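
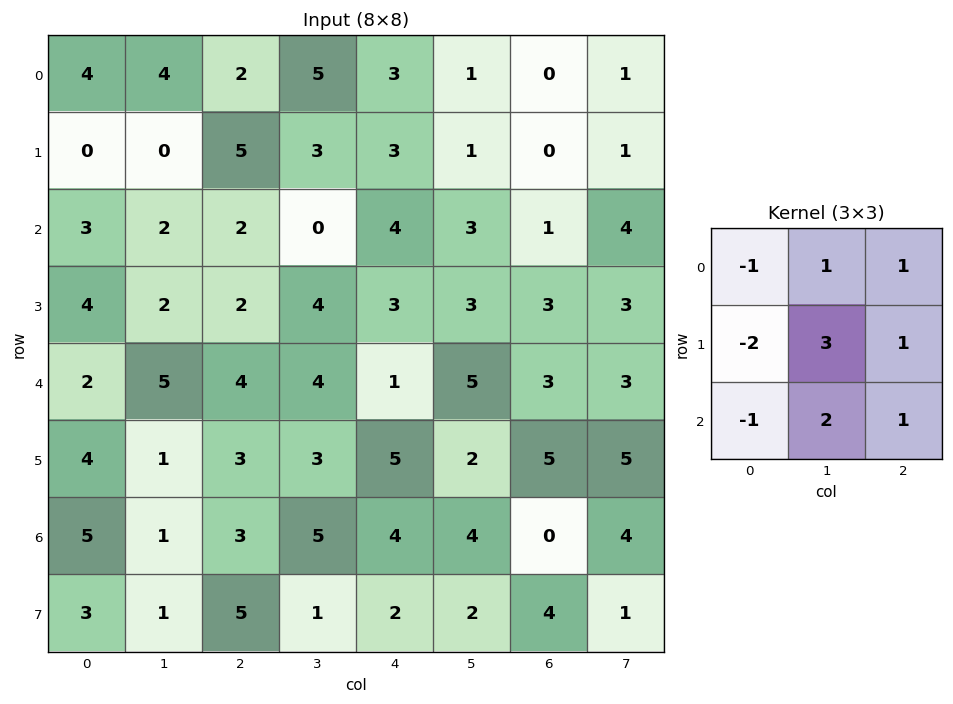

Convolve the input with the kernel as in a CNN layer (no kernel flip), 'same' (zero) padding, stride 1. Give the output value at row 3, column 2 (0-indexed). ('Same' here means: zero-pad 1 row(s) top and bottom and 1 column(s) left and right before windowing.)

The receptive field on the zero-padded input at this output position is [2 2 0 / 2 2 4 / 5 4 4]. Elementwise product with the kernel and sum: 2·-1 + 2·1 + 0·1 + 2·-2 + 2·3 + 4·1 + 5·-1 + 4·2 + 4·1.

13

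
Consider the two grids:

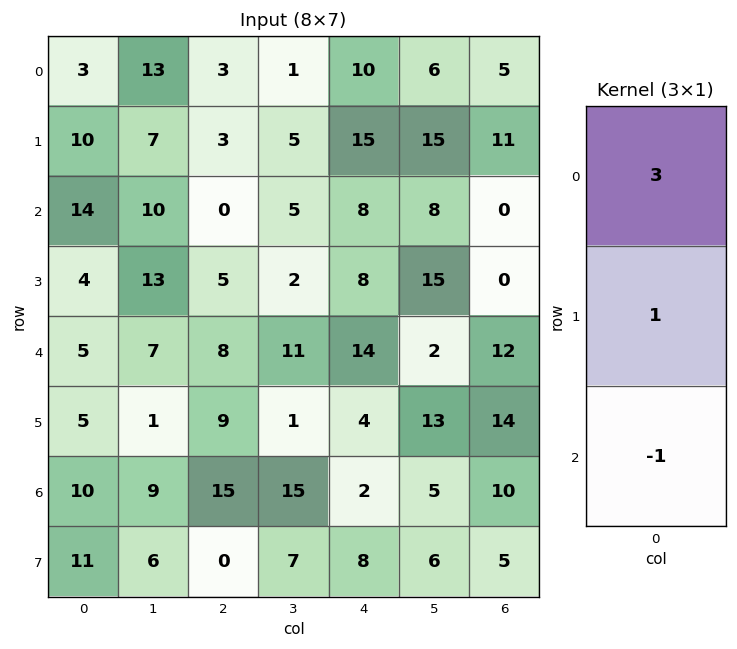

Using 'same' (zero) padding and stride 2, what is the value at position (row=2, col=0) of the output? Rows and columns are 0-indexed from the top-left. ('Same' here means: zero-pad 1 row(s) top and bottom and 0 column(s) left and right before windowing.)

The receptive field on the zero-padded input at this output position is [4 / 5 / 5]. Elementwise product with the kernel and sum: 4·3 + 5·1 + 5·-1.

12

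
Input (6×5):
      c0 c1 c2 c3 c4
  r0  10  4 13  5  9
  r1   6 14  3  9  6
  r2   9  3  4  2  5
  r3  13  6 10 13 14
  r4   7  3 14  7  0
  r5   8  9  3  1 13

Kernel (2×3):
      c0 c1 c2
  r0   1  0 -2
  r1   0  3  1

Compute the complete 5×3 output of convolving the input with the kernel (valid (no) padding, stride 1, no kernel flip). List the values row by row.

Output[0,0]: The receptive field on the input at this output position is [10 4 13 / 6 14 3]. Elementwise product with the kernel and sum: 10·1 + 13·-2 + 14·3 + 3·1.

29 12 28
13 10 2
29 42 47
16 29 3
9 -1 30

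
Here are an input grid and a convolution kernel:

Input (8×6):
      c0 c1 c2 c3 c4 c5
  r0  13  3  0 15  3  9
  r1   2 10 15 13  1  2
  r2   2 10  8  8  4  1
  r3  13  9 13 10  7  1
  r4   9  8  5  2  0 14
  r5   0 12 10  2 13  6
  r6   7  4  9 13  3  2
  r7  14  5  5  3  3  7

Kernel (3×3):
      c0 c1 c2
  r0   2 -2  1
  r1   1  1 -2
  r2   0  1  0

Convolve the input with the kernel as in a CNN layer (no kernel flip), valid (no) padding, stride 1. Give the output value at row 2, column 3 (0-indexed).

24

The receptive field on the input at this output position is [8 4 1 / 10 7 1 / 2 0 14]. Elementwise product with the kernel and sum: 8·2 + 4·-2 + 1·1 + 10·1 + 7·1 + 1·-2 + 0·1.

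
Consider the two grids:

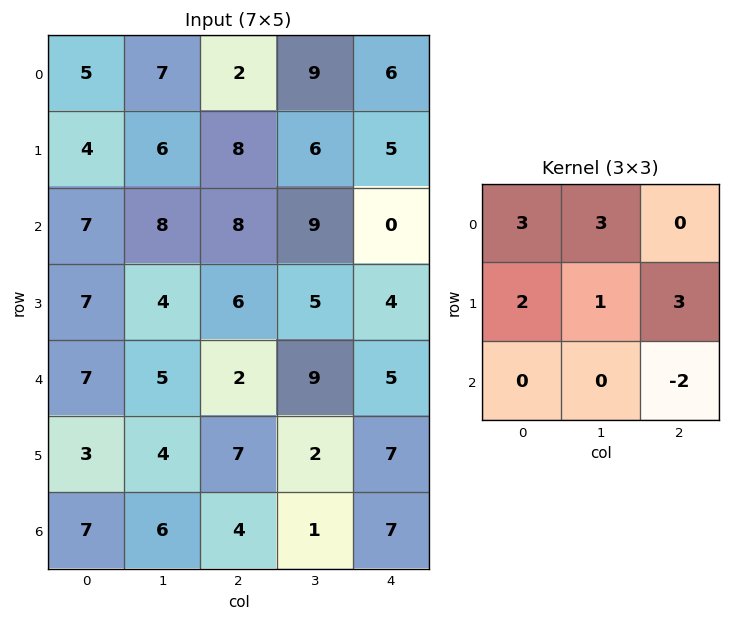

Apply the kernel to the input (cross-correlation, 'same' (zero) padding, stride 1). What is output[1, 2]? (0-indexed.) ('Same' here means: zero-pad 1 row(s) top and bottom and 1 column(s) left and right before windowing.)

47

The receptive field on the zero-padded input at this output position is [7 2 9 / 6 8 6 / 8 8 9]. Elementwise product with the kernel and sum: 7·3 + 2·3 + 6·2 + 8·1 + 6·3 + 9·-2.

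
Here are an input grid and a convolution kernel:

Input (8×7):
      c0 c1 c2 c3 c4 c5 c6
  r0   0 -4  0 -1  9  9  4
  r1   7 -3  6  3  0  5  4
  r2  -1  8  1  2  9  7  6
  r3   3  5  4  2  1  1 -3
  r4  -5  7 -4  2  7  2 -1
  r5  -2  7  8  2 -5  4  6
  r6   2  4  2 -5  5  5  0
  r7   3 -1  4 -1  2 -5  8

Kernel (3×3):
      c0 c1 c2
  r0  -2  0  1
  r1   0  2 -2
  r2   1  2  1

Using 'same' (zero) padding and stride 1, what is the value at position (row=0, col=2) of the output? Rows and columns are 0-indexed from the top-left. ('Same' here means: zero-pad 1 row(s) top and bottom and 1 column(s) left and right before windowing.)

14

The receptive field on the zero-padded input at this output position is [0 0 0 / -4 0 -1 / -3 6 3]. Elementwise product with the kernel and sum: 0·-2 + 0·1 + 0·2 + -1·-2 + -3·1 + 6·2 + 3·1.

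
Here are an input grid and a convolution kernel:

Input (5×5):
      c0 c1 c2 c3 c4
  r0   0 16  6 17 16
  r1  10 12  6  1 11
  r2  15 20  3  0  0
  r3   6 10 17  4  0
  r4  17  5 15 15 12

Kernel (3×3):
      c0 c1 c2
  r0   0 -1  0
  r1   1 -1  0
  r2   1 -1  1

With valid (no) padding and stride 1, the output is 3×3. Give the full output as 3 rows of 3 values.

Output[0,0]: The receptive field on the input at this output position is [0 16 6 / 10 12 6 / 15 20 3]. Elementwise product with the kernel and sum: 16·-1 + 10·1 + 12·-1 + 15·1 + 20·-1 + 3·1.

-20 17 -9
-4 8 15
3 -5 25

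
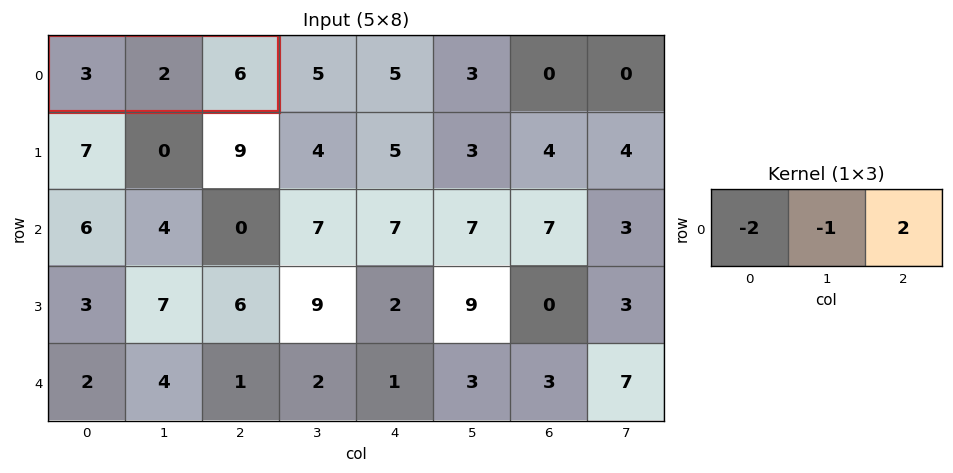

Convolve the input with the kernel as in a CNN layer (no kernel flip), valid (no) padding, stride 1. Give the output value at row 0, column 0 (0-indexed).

The receptive field on the input at this output position is [3 2 6]. Elementwise product with the kernel and sum: 3·-2 + 2·-1 + 6·2.

4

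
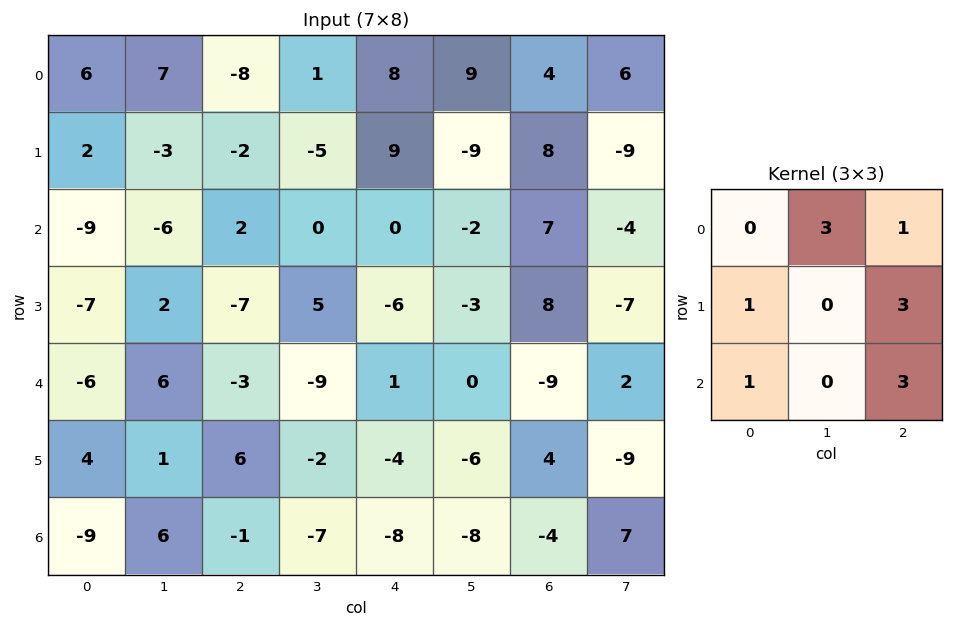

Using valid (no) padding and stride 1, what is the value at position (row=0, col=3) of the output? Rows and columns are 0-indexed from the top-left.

The receptive field on the input at this output position is [1 8 9 / -5 9 -9 / 0 0 -2]. Elementwise product with the kernel and sum: 8·3 + 9·1 + -5·1 + -9·3 + 0·1 + -2·3.

-5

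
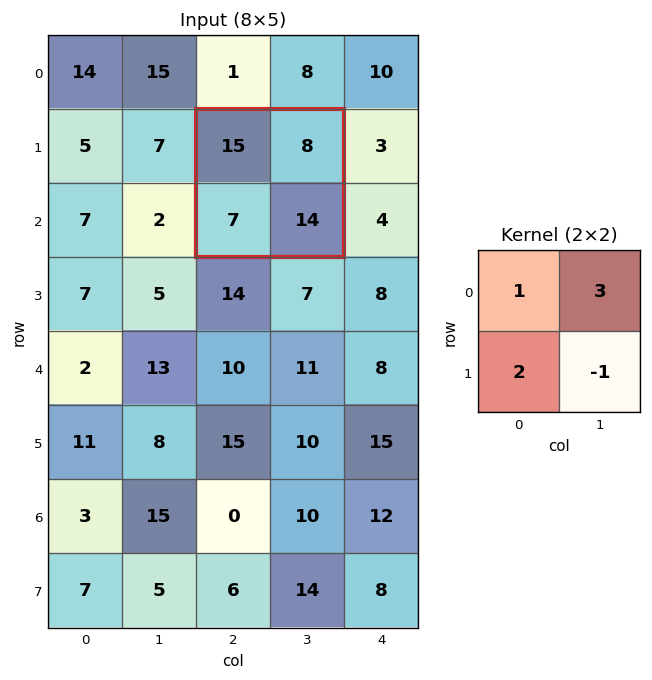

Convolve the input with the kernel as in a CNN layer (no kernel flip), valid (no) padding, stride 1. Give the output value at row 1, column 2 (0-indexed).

39

The receptive field on the input at this output position is [15 8 / 7 14]. Elementwise product with the kernel and sum: 15·1 + 8·3 + 7·2 + 14·-1.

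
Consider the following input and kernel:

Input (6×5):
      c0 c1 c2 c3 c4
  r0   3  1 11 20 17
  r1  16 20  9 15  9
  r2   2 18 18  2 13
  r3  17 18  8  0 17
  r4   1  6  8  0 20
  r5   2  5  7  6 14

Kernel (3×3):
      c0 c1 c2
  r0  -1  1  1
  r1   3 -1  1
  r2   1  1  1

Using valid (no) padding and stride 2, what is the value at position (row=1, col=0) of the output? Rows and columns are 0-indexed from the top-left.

The receptive field on the input at this output position is [2 18 18 / 17 18 8 / 1 6 8]. Elementwise product with the kernel and sum: 2·-1 + 18·1 + 18·1 + 17·3 + 18·-1 + 8·1 + 1·1 + 6·1 + 8·1.

90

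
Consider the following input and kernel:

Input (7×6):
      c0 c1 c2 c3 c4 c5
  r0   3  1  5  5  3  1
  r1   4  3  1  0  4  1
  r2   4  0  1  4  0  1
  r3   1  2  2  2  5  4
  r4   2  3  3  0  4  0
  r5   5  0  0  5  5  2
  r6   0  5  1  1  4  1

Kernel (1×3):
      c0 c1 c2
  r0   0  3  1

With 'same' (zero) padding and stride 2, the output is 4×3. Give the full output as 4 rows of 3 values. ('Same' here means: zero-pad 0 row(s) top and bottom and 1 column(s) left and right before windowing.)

Output[0,0]: The receptive field on the zero-padded input at this output position is [0 3 1]. Elementwise product with the kernel and sum: 3·3 + 1·1.
Output[0,1]: The receptive field on the zero-padded input at this output position is [1 5 5]. Elementwise product with the kernel and sum: 5·3 + 5·1.

10 20 10
12 7 1
9 9 12
5 4 13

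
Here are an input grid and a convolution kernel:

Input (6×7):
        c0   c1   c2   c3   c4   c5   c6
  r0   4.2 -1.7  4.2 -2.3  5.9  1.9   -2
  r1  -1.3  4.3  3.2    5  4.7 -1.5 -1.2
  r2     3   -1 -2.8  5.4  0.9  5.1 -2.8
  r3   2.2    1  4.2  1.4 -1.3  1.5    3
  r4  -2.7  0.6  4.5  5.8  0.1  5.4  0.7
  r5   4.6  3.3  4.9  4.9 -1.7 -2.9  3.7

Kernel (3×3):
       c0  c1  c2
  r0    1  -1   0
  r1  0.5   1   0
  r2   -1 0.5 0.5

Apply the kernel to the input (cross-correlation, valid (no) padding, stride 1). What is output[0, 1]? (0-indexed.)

The receptive field on the input at this output position is [-1.7 4.2 -2.3 / 4.3 3.2 5 / -1 -2.8 5.4]. Elementwise product with the kernel and sum: -1.7·1 + 4.2·-1 + 4.3·0.5 + 3.2·1 + -1·-1 + -2.8·0.5 + 5.4·0.5.

1.75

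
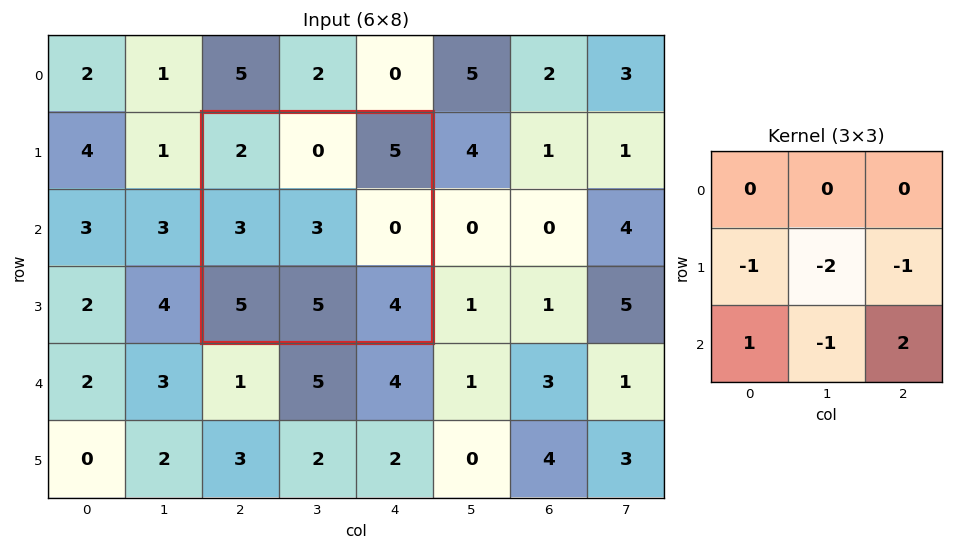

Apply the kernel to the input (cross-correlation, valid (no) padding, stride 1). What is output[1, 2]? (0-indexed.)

The receptive field on the input at this output position is [2 0 5 / 3 3 0 / 5 5 4]. Elementwise product with the kernel and sum: 3·-1 + 3·-2 + 0·-1 + 5·1 + 5·-1 + 4·2.

-1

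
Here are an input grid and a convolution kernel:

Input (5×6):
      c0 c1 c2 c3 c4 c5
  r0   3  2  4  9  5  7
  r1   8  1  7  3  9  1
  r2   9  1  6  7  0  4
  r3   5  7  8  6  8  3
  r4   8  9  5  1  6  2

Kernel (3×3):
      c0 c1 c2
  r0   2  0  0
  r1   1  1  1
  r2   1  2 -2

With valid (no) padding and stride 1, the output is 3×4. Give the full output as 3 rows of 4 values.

21 14 47 30
35 27 31 33
54 40 29 40

Output[0,0]: The receptive field on the input at this output position is [3 2 4 / 8 1 7 / 9 1 6]. Elementwise product with the kernel and sum: 3·2 + 8·1 + 1·1 + 7·1 + 9·1 + 1·2 + 6·-2.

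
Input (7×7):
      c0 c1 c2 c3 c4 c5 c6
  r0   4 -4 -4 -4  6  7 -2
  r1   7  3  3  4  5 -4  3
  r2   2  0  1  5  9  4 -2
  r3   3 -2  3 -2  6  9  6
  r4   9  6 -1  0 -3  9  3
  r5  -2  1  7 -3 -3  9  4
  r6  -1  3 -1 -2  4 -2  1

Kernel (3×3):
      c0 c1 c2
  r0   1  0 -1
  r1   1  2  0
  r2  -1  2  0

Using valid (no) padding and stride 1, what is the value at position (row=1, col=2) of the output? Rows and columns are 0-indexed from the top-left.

2

The receptive field on the input at this output position is [3 4 5 / 1 5 9 / 3 -2 6]. Elementwise product with the kernel and sum: 3·1 + 5·-1 + 1·1 + 5·2 + 3·-1 + -2·2.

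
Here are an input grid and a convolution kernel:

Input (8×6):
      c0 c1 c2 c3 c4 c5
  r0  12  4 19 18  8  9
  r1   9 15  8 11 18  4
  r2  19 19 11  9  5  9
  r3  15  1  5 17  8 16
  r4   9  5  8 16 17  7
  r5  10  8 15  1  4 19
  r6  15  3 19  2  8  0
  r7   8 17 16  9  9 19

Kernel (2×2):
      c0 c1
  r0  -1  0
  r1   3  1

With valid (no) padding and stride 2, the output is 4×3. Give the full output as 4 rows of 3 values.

30 16 50
27 21 35
29 38 14
26 38 38

Output[0,0]: The receptive field on the input at this output position is [12 4 / 9 15]. Elementwise product with the kernel and sum: 12·-1 + 9·3 + 15·1.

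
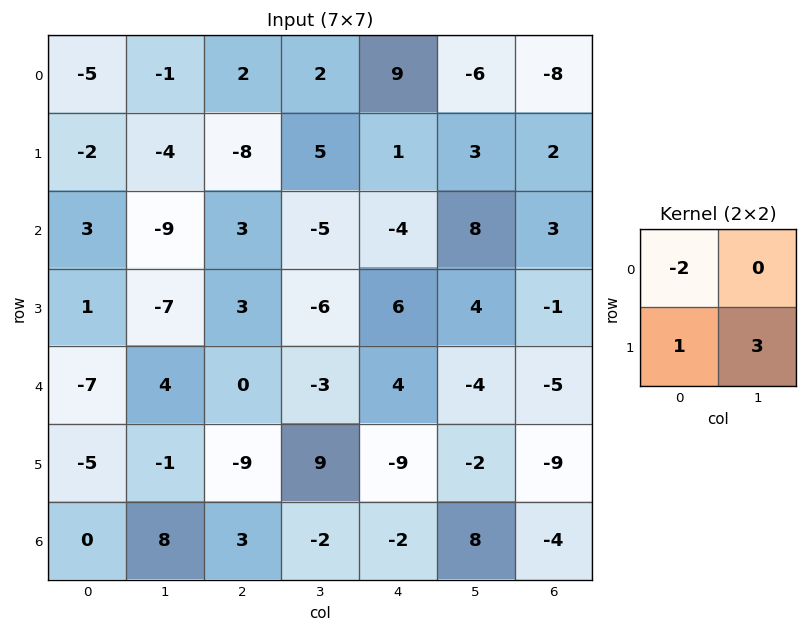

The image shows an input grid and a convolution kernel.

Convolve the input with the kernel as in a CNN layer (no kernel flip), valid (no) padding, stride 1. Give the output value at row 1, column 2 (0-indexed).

4

The receptive field on the input at this output position is [-8 5 / 3 -5]. Elementwise product with the kernel and sum: -8·-2 + 3·1 + -5·3.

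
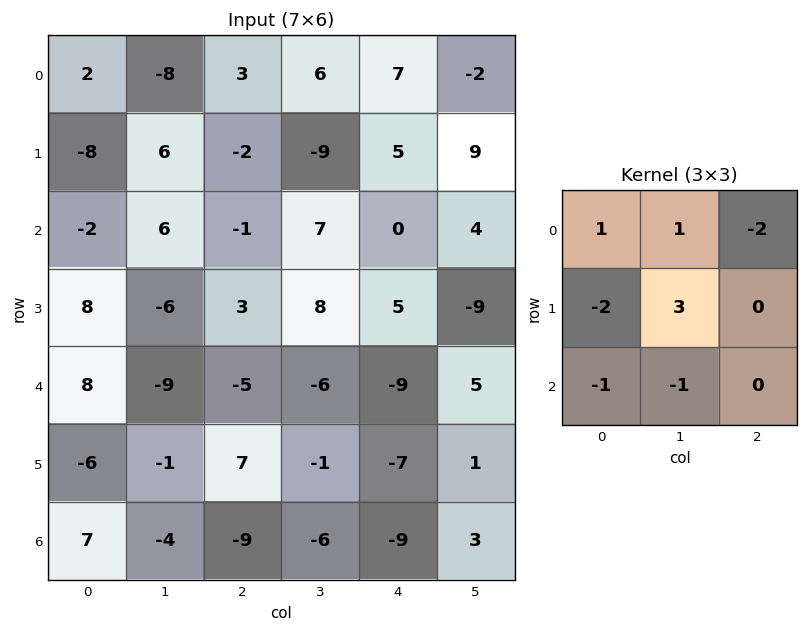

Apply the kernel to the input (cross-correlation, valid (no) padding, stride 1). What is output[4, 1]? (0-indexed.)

34

The receptive field on the input at this output position is [-9 -5 -6 / -1 7 -1 / -4 -9 -6]. Elementwise product with the kernel and sum: -9·1 + -5·1 + -6·-2 + -1·-2 + 7·3 + -4·-1 + -9·-1.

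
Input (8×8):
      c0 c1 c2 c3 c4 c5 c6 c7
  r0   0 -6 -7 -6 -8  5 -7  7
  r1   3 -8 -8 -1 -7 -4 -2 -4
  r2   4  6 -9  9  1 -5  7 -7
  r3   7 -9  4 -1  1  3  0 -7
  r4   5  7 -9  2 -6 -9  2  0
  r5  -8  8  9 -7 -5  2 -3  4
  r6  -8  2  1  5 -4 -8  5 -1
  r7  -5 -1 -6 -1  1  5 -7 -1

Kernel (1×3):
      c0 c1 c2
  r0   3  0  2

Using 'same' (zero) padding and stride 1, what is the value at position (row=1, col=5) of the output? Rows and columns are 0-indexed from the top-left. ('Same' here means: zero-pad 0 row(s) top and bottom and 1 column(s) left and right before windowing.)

The receptive field on the zero-padded input at this output position is [-7 -4 -2]. Elementwise product with the kernel and sum: -7·3 + -2·2.

-25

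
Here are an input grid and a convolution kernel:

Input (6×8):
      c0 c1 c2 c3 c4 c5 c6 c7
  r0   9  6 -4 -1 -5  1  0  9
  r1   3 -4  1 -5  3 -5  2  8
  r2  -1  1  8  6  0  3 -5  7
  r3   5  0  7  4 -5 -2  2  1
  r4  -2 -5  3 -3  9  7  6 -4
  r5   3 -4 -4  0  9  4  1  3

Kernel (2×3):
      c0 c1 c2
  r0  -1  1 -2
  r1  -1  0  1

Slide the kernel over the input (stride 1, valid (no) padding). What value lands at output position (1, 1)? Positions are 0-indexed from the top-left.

The receptive field on the input at this output position is [-4 1 -5 / 1 8 6]. Elementwise product with the kernel and sum: -4·-1 + 1·1 + -5·-2 + 1·-1 + 6·1.

20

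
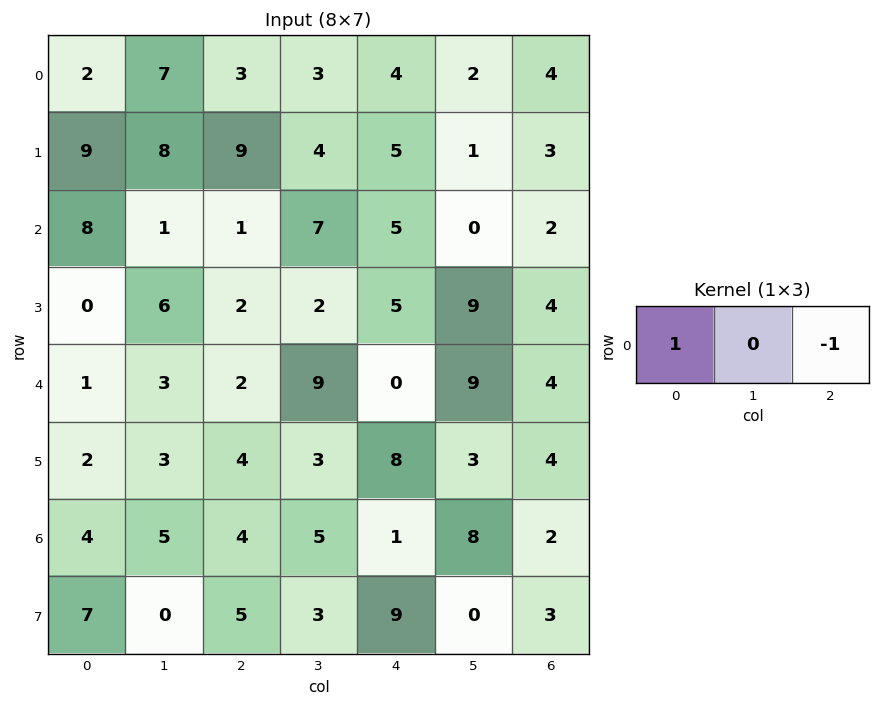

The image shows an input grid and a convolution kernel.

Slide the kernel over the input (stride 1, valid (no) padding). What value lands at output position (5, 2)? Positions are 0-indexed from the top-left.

The receptive field on the input at this output position is [4 3 8]. Elementwise product with the kernel and sum: 4·1 + 8·-1.

-4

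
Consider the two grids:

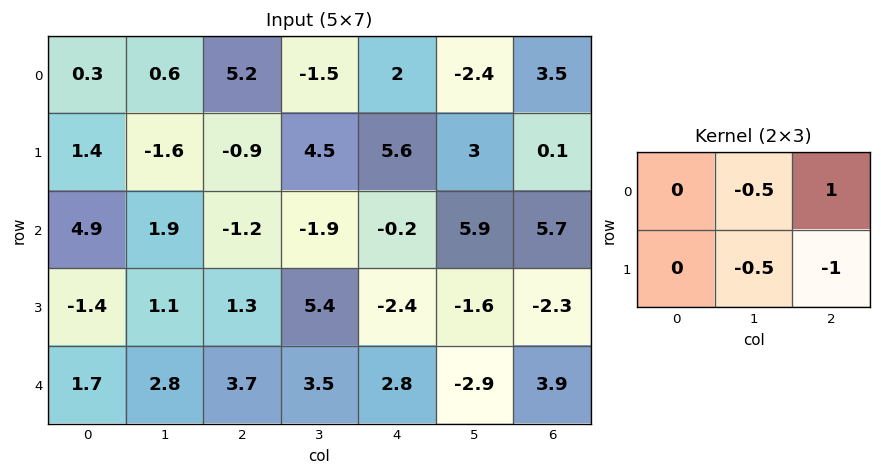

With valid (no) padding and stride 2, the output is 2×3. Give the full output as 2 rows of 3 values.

Output[0,0]: The receptive field on the input at this output position is [0.3 0.6 5.2 / 1.4 -1.6 -0.9]. Elementwise product with the kernel and sum: 0.6·-0.5 + 5.2·1 + -1.6·-0.5 + -0.9·-1.
Output[0,1]: The receptive field on the input at this output position is [5.2 -1.5 2 / -0.9 4.5 5.6]. Elementwise product with the kernel and sum: -1.5·-0.5 + 2·1 + 4.5·-0.5 + 5.6·-1.

6.6 -5.1 3.1
-4 0.45 5.85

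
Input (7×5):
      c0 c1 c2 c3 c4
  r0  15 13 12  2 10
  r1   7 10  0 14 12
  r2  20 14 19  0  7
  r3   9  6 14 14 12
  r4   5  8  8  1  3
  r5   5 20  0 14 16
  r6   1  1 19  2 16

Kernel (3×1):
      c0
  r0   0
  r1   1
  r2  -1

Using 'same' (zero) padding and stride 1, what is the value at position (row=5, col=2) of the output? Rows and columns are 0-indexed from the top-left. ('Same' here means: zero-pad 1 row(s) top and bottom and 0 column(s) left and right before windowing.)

-19

The receptive field on the zero-padded input at this output position is [8 / 0 / 19]. Elementwise product with the kernel and sum: 0·1 + 19·-1.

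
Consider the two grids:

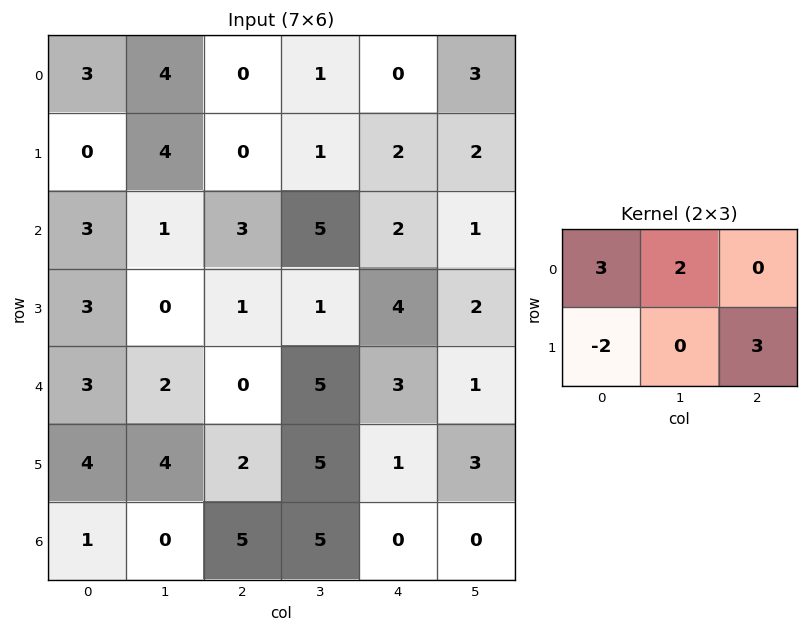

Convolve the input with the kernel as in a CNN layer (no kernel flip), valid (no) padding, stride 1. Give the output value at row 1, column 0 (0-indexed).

11

The receptive field on the input at this output position is [0 4 0 / 3 1 3]. Elementwise product with the kernel and sum: 0·3 + 4·2 + 3·-2 + 3·3.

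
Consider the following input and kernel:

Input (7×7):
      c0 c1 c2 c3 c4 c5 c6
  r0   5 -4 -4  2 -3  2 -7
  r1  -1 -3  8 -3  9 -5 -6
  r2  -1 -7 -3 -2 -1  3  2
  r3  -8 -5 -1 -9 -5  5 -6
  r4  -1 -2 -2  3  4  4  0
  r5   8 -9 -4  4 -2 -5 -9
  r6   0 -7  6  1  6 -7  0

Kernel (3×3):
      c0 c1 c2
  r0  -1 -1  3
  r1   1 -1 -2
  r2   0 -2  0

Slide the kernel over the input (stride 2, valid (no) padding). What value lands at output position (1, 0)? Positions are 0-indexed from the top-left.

The receptive field on the input at this output position is [-1 -7 -3 / -8 -5 -1 / -1 -2 -2]. Elementwise product with the kernel and sum: -1·-1 + -7·-1 + -3·3 + -8·1 + -5·-1 + -1·-2 + -2·-2.

2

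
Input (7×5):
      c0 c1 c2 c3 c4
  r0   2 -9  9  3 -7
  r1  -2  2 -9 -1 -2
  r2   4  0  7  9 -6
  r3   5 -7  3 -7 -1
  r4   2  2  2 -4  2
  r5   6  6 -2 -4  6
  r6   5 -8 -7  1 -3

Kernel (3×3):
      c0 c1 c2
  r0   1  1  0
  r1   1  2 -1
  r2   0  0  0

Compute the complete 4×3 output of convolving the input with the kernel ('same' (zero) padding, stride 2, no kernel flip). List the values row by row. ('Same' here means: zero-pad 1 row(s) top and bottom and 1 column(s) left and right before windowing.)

Output[0,0]: The receptive field on the zero-padded input at this output position is [0 0 0 / 0 2 -9 / 0 -2 2]. Elementwise product with the kernel and sum: 0·1 + 0·1 + 0·1 + 2·2 + -9·-1.

13 6 -11
6 -2 -6
7 6 -8
24 -19 -3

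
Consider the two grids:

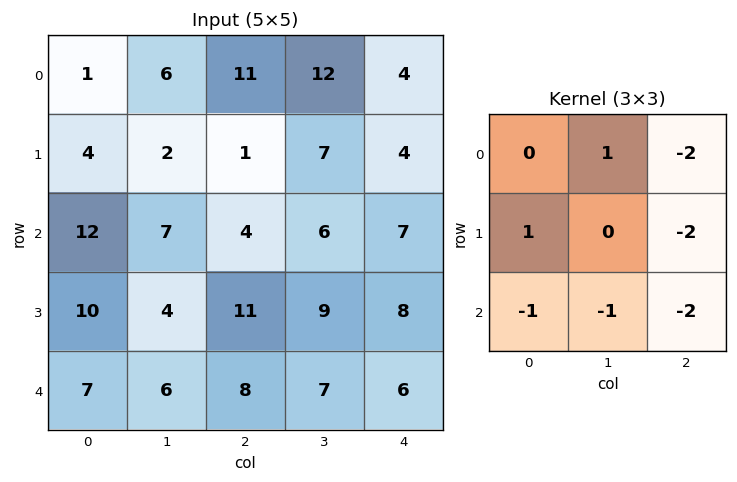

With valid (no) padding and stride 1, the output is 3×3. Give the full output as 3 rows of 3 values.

-41 -48 -27
-32 -51 -47
-42 -50 -40

Output[0,0]: The receptive field on the input at this output position is [1 6 11 / 4 2 1 / 12 7 4]. Elementwise product with the kernel and sum: 6·1 + 11·-2 + 4·1 + 1·-2 + 12·-1 + 7·-1 + 4·-2.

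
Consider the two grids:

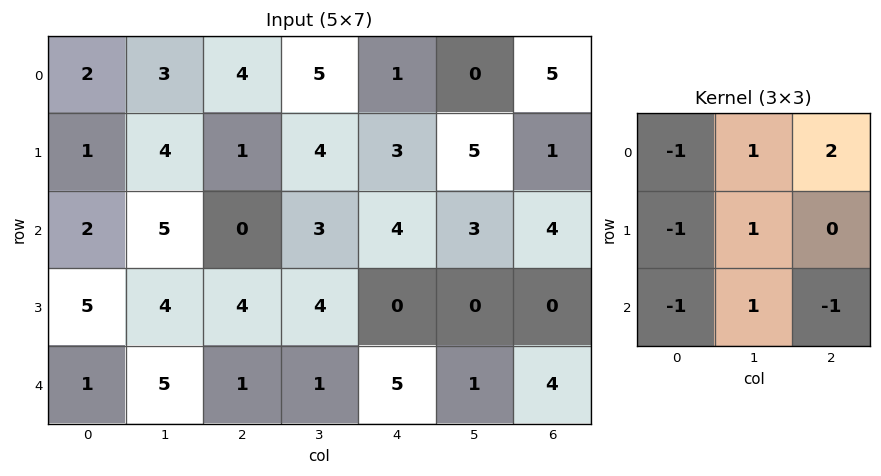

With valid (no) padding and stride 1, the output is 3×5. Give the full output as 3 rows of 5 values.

15 0 5 -7 6
3 -4 12 6 3
5 -4 6 6 -1

Output[0,0]: The receptive field on the input at this output position is [2 3 4 / 1 4 1 / 2 5 0]. Elementwise product with the kernel and sum: 2·-1 + 3·1 + 4·2 + 1·-1 + 4·1 + 2·-1 + 5·1 + 0·-1.
Output[0,1]: The receptive field on the input at this output position is [3 4 5 / 4 1 4 / 5 0 3]. Elementwise product with the kernel and sum: 3·-1 + 4·1 + 5·2 + 4·-1 + 1·1 + 5·-1 + 0·1 + 3·-1.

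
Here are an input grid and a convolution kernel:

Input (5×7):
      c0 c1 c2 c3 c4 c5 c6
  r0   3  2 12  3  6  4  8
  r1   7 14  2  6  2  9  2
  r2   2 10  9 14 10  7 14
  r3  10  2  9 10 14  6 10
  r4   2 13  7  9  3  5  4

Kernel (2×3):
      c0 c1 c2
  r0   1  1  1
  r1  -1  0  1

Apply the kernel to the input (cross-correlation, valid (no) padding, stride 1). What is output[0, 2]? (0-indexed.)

The receptive field on the input at this output position is [12 3 6 / 2 6 2]. Elementwise product with the kernel and sum: 12·1 + 3·1 + 6·1 + 2·-1 + 2·1.

21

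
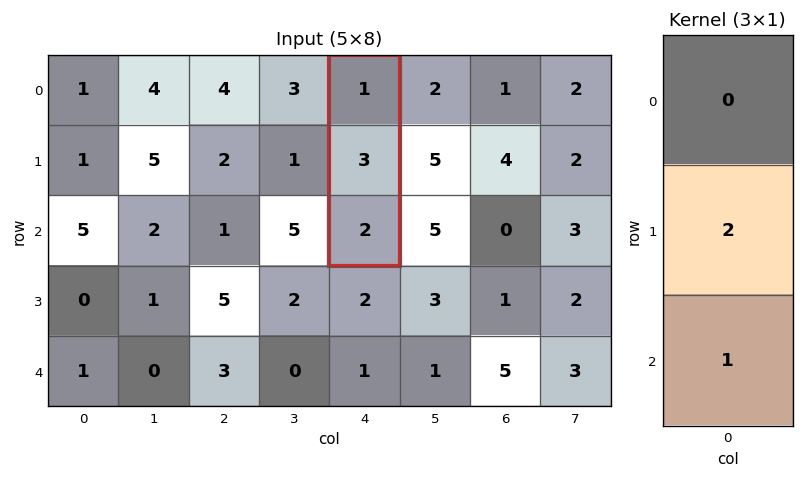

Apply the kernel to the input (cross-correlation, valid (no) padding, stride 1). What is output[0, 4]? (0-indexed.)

8

The receptive field on the input at this output position is [1 / 3 / 2]. Elementwise product with the kernel and sum: 3·2 + 2·1.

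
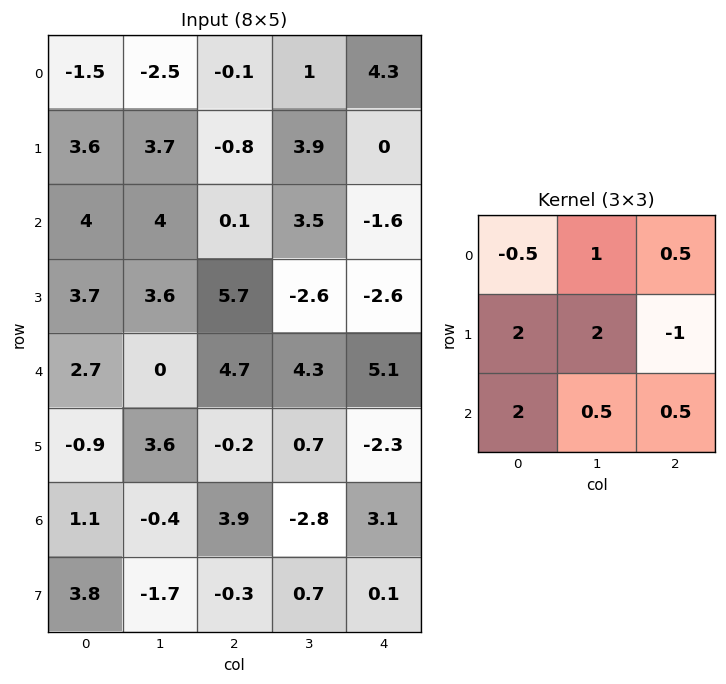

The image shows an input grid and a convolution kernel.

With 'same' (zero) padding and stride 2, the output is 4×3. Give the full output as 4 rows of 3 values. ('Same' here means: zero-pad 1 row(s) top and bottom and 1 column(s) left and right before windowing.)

Output[0,0]: The receptive field on the zero-padded input at this output position is [0 0 0 / 0 -1.5 -2.5 / 0 3.6 3.7]. Elementwise product with the kernel and sum: 0·-0.5 + 0·1 + 0·0.5 + 0·2 + -1.5·2 + -2.5·-1 + 0·2 + 3.6·0.5 + 3.7·0.5.
Output[0,1]: The receptive field on the zero-padded input at this output position is [0 0 0 / -2.5 -0.1 1 / 3.7 -0.8 3.9]. Elementwise product with the kernel and sum: 0·-0.5 + 0·1 + 0·0.5 + -2.5·2 + -0.1·2 + 1·-1 + 3.7·2 + -0.8·0.5 + 3.9·0.5.

3.15 2.75 18.4
13.1 12.75 -4.65
12.25 15.15 17.75
4.55 4.95 -0.6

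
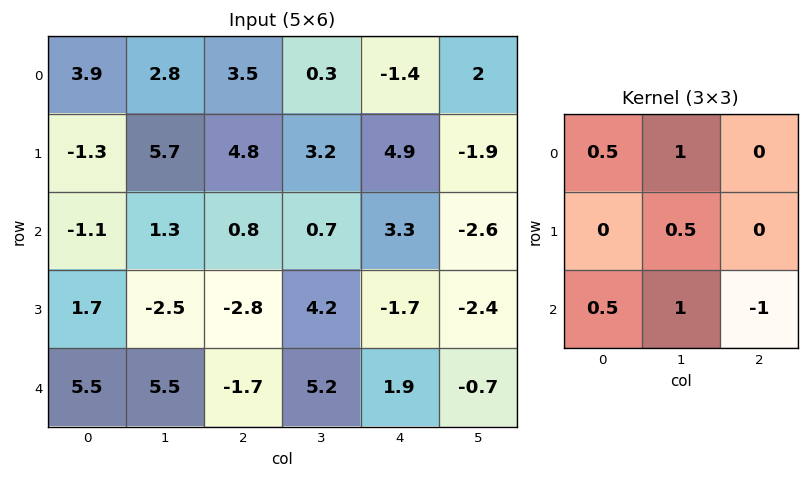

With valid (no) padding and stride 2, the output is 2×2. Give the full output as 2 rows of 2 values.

7.55 1.45
9.45 5.65

Output[0,0]: The receptive field on the input at this output position is [3.9 2.8 3.5 / -1.3 5.7 4.8 / -1.1 1.3 0.8]. Elementwise product with the kernel and sum: 3.9·0.5 + 2.8·1 + 5.7·0.5 + -1.1·0.5 + 1.3·1 + 0.8·-1.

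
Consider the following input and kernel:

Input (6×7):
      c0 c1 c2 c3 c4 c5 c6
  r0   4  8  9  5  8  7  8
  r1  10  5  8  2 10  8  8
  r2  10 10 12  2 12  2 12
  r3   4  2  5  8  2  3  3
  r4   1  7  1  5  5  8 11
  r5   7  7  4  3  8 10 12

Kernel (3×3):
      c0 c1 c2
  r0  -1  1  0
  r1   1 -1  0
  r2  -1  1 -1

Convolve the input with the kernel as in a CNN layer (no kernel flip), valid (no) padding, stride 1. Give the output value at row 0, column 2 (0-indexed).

The receptive field on the input at this output position is [9 5 8 / 8 2 10 / 12 2 12]. Elementwise product with the kernel and sum: 9·-1 + 5·1 + 8·1 + 2·-1 + 12·-1 + 2·1 + 12·-1.

-20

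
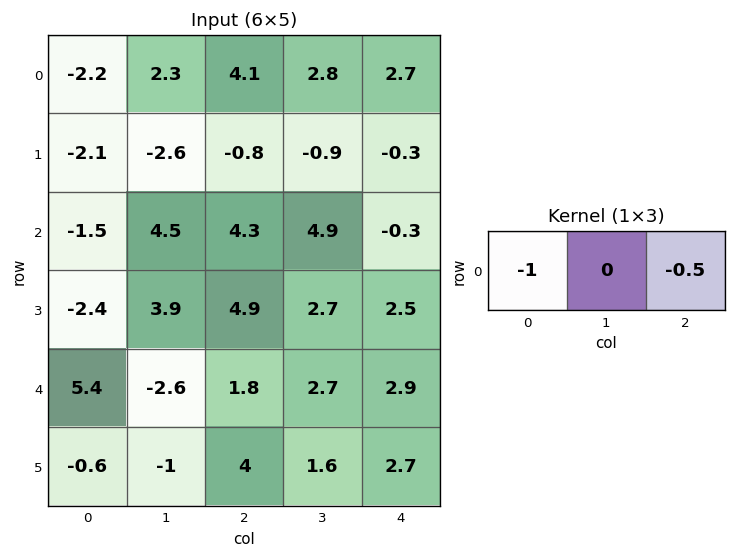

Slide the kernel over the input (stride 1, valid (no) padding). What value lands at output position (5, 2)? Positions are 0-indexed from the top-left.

The receptive field on the input at this output position is [4 1.6 2.7]. Elementwise product with the kernel and sum: 4·-1 + 2.7·-0.5.

-5.35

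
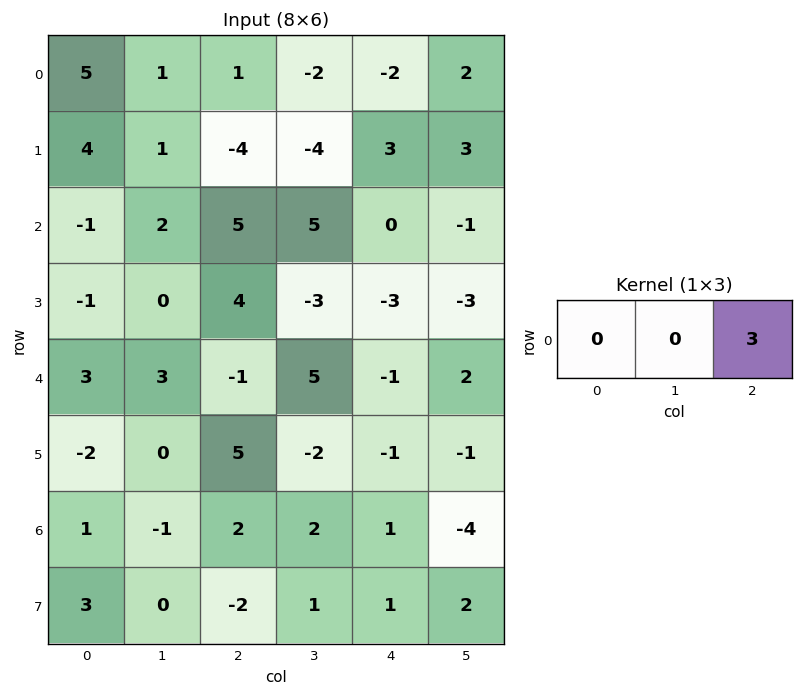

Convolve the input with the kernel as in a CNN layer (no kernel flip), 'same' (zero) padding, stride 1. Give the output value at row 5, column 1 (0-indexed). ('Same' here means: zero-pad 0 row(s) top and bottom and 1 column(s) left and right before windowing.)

The receptive field on the zero-padded input at this output position is [-2 0 5]. Elementwise product with the kernel and sum: 5·3.

15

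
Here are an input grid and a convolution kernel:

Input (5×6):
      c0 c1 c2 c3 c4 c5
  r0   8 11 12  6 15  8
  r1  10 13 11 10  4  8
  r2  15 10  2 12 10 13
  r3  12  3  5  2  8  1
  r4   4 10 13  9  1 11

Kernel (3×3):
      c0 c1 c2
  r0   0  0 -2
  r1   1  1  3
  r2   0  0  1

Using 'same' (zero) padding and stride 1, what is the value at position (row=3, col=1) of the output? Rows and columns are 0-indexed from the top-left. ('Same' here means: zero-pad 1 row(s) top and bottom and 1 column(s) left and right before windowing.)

39

The receptive field on the zero-padded input at this output position is [15 10 2 / 12 3 5 / 4 10 13]. Elementwise product with the kernel and sum: 2·-2 + 12·1 + 3·1 + 5·3 + 13·1.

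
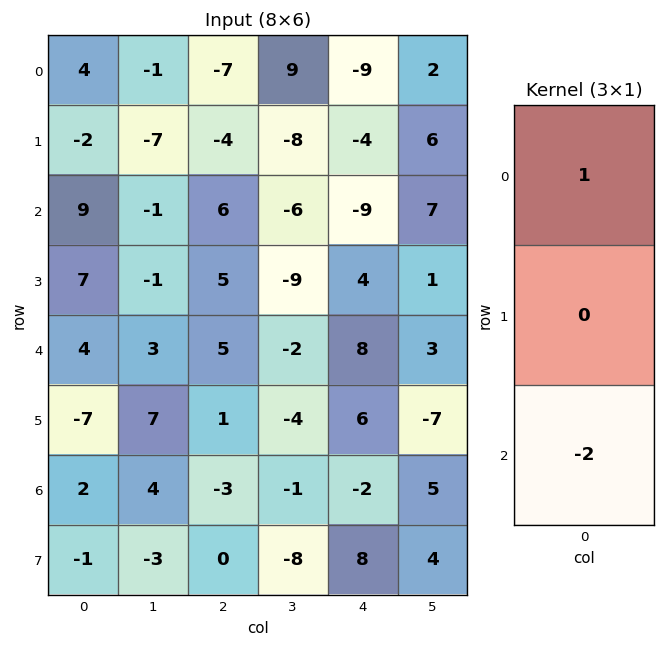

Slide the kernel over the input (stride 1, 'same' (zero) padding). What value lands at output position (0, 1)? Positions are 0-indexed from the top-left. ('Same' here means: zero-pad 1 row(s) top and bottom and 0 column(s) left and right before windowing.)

The receptive field on the zero-padded input at this output position is [0 / -1 / -7]. Elementwise product with the kernel and sum: 0·1 + -7·-2.

14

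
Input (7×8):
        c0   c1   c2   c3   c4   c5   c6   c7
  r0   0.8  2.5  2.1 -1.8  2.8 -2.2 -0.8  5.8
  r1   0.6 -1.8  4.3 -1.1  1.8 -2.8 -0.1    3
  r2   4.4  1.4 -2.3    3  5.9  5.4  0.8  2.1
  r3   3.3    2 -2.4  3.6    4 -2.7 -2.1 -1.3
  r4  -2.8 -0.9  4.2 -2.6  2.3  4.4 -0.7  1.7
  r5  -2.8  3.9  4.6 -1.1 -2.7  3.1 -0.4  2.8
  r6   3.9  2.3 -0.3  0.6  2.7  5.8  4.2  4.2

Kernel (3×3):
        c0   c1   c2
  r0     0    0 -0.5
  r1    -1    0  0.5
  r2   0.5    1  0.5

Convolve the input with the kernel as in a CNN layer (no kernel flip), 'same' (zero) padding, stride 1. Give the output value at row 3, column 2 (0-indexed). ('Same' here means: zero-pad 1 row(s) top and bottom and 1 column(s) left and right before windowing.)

0.75

The receptive field on the zero-padded input at this output position is [1.4 -2.3 3 / 2 -2.4 3.6 / -0.9 4.2 -2.6]. Elementwise product with the kernel and sum: 3·-0.5 + 2·-1 + 3.6·0.5 + -0.9·0.5 + 4.2·1 + -2.6·0.5.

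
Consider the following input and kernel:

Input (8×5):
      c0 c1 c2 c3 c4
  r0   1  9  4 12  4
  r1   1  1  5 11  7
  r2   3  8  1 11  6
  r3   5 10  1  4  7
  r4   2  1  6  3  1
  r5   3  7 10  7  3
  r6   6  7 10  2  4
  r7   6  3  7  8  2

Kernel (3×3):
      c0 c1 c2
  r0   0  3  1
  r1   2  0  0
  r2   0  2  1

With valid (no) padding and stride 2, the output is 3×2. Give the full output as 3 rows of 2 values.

Output[0,0]: The receptive field on the input at this output position is [1 9 4 / 1 1 5 / 3 8 1]. Elementwise product with the kernel and sum: 9·3 + 4·1 + 1·2 + 8·2 + 1·1.

50 78
43 48
39 38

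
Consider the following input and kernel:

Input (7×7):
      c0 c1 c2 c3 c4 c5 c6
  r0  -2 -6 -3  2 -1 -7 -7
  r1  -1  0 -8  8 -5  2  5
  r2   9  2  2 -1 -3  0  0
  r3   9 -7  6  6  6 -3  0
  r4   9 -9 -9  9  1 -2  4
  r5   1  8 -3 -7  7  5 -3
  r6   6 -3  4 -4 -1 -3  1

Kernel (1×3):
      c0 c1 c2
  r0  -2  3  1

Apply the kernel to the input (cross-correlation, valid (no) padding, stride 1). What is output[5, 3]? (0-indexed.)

The receptive field on the input at this output position is [-7 7 5]. Elementwise product with the kernel and sum: -7·-2 + 7·3 + 5·1.

40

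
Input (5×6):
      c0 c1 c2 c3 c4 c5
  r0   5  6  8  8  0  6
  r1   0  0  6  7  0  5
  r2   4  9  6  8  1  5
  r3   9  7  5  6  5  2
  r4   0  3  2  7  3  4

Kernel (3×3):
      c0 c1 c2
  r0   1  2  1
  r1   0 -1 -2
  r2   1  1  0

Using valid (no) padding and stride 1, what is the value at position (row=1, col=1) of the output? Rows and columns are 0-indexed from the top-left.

9

The receptive field on the input at this output position is [0 6 7 / 9 6 8 / 7 5 6]. Elementwise product with the kernel and sum: 0·1 + 6·2 + 7·1 + 6·-1 + 8·-2 + 7·1 + 5·1.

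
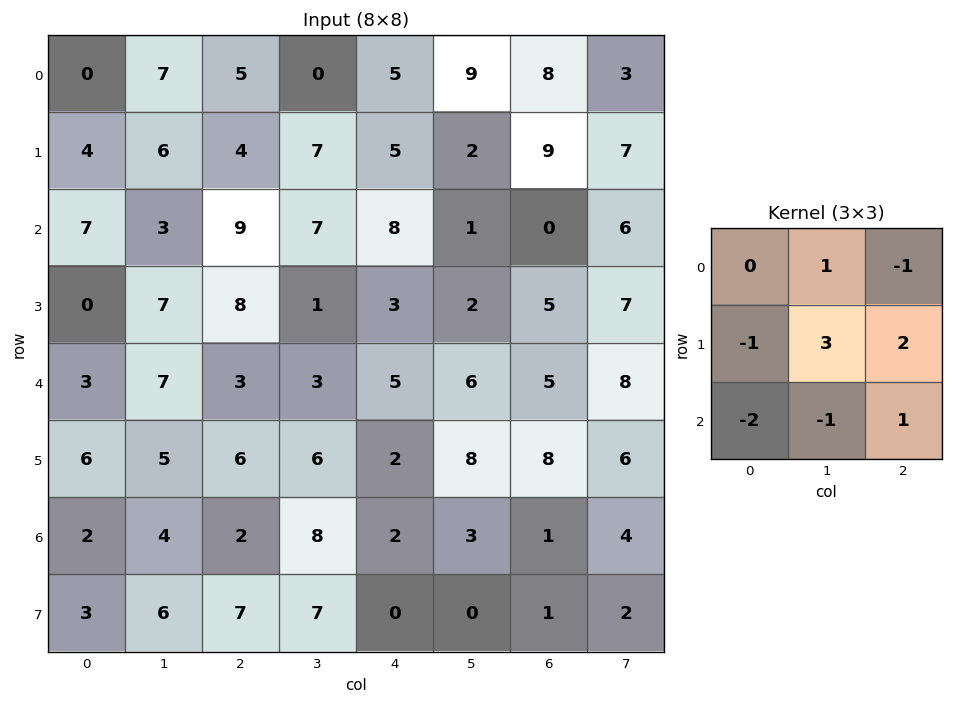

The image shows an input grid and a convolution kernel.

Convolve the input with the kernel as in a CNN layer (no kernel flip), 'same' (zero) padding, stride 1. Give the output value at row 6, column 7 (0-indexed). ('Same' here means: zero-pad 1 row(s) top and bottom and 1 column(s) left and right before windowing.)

The receptive field on the zero-padded input at this output position is [8 6 0 / 1 4 0 / 1 2 0]. Elementwise product with the kernel and sum: 6·1 + 0·-1 + 1·-1 + 4·3 + 0·2 + 1·-2 + 2·-1 + 0·1.

13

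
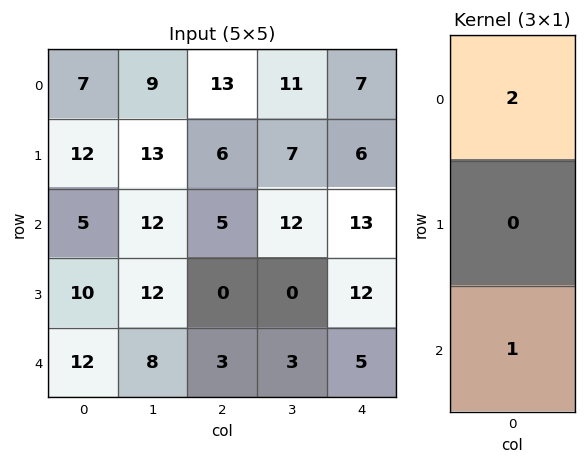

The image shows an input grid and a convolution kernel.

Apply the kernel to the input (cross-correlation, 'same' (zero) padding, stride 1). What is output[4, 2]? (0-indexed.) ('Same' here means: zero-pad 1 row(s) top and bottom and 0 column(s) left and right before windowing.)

0

The receptive field on the zero-padded input at this output position is [0 / 3 / 0]. Elementwise product with the kernel and sum: 0·2 + 0·1.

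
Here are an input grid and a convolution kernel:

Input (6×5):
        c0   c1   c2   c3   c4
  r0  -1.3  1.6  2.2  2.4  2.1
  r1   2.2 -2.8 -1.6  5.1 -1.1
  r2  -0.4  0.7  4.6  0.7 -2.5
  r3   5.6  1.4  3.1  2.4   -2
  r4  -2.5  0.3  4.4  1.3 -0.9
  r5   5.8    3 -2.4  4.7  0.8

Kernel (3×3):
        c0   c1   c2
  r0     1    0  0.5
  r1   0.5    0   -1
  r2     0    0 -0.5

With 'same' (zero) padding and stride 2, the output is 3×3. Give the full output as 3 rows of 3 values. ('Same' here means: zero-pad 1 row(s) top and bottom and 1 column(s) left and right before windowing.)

Output[0,0]: The receptive field on the zero-padded input at this output position is [0 0 0 / 0 -1.3 1.6 / 0 2.2 -2.8]. Elementwise product with the kernel and sum: 0·1 + 0·0.5 + 0·0.5 + 1.6·-1 + -2.8·-0.5.
Output[0,1]: The receptive field on the zero-padded input at this output position is [0 0 0 / 1.6 2.2 2.4 / -2.8 -1.6 5.1]. Elementwise product with the kernel and sum: 0·1 + 0·0.5 + 1.6·0.5 + 2.4·-1 + 5.1·-0.5.

-0.2 -4.15 1.2
-2.8 -1.8 5.45
-1.1 -0.9 3.05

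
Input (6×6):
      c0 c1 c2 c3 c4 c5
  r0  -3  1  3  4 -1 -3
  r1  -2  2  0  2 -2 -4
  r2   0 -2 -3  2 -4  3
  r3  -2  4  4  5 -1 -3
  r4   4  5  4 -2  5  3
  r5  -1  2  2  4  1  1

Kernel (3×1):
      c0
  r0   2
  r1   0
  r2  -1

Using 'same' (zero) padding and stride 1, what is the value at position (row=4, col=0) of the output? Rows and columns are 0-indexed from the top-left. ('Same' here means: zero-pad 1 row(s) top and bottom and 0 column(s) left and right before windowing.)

-3

The receptive field on the zero-padded input at this output position is [-2 / 4 / -1]. Elementwise product with the kernel and sum: -2·2 + -1·-1.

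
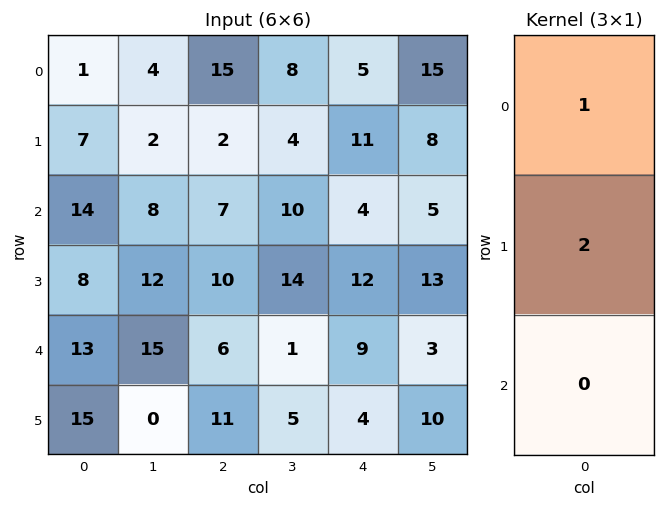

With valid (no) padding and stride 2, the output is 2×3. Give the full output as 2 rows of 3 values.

15 19 27
30 27 28

Output[0,0]: The receptive field on the input at this output position is [1 / 7 / 14]. Elementwise product with the kernel and sum: 1·1 + 7·2.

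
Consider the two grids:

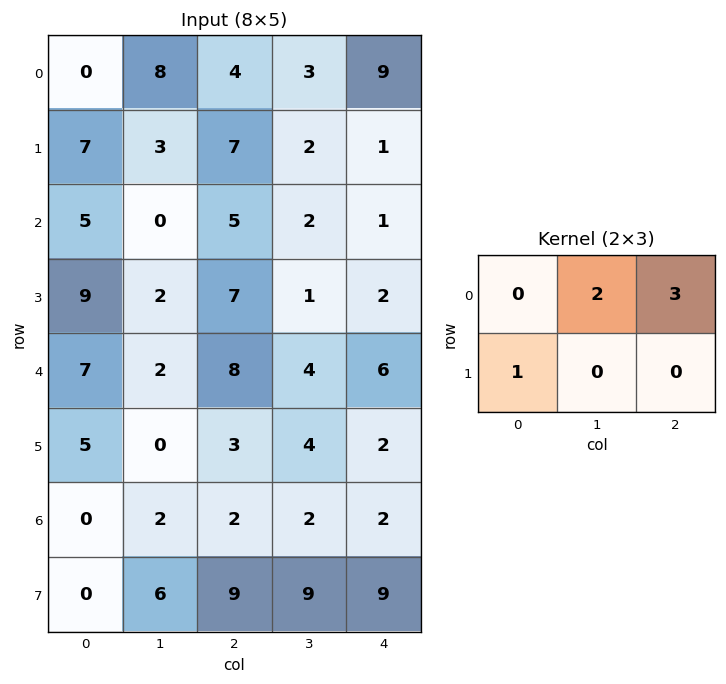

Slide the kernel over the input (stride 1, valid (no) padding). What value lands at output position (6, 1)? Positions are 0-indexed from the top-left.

16

The receptive field on the input at this output position is [2 2 2 / 6 9 9]. Elementwise product with the kernel and sum: 2·2 + 2·3 + 6·1.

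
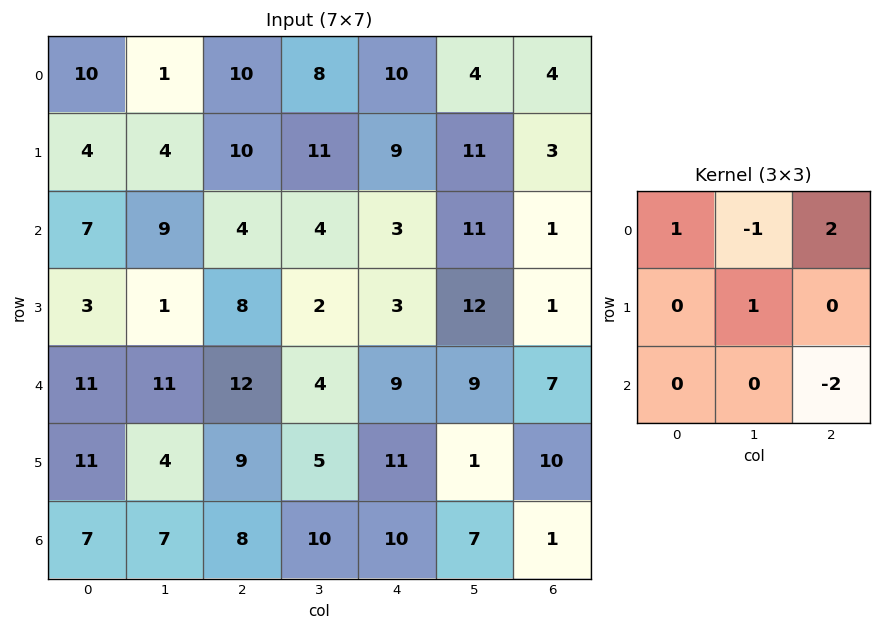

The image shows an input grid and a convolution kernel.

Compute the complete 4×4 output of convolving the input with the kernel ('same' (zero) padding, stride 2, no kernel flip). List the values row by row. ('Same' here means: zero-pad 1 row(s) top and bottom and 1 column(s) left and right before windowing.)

Output[0,0]: The receptive field on the zero-padded input at this output position is [0 0 0 / 0 10 1 / 0 4 4]. Elementwise product with the kernel and sum: 0·1 + 0·-1 + 0·2 + 10·1 + 4·-2.

2 -12 -12 4
9 16 3 9
2 -1 30 18
4 13 6 -8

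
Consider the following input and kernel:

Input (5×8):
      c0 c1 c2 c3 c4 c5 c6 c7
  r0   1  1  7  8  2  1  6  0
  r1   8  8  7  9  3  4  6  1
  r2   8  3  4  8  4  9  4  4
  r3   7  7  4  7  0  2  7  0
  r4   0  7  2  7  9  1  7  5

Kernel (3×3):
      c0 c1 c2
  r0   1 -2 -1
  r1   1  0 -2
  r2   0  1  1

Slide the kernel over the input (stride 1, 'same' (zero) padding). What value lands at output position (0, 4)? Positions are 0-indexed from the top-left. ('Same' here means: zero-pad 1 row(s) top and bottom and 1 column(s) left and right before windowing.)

The receptive field on the zero-padded input at this output position is [0 0 0 / 8 2 1 / 9 3 4]. Elementwise product with the kernel and sum: 0·1 + 0·-2 + 0·-1 + 8·1 + 1·-2 + 3·1 + 4·1.

13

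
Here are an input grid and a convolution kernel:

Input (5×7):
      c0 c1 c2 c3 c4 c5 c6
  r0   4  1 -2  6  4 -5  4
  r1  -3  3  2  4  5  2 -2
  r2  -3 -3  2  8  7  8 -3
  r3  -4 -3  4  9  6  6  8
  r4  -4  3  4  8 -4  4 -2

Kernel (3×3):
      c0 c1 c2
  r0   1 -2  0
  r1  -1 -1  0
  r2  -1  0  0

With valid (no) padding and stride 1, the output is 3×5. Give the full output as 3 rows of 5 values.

5 3 -22 -19 0
1 3 -20 -30 -20
14 -11 -31 -29 -17

Output[0,0]: The receptive field on the input at this output position is [4 1 -2 / -3 3 2 / -3 -3 2]. Elementwise product with the kernel and sum: 4·1 + 1·-2 + -3·-1 + 3·-1 + -3·-1.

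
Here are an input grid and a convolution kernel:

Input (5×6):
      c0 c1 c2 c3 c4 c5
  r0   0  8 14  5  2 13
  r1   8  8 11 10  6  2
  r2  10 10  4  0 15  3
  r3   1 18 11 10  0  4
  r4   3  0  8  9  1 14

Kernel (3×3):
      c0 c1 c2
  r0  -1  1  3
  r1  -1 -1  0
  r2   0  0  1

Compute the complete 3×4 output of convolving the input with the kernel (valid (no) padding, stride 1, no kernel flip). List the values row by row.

38 2 -9 23
24 29 13 -9
1 -26 21 28

Output[0,0]: The receptive field on the input at this output position is [0 8 14 / 8 8 11 / 10 10 4]. Elementwise product with the kernel and sum: 0·-1 + 8·1 + 14·3 + 8·-1 + 8·-1 + 4·1.
Output[0,1]: The receptive field on the input at this output position is [8 14 5 / 8 11 10 / 10 4 0]. Elementwise product with the kernel and sum: 8·-1 + 14·1 + 5·3 + 8·-1 + 11·-1 + 0·1.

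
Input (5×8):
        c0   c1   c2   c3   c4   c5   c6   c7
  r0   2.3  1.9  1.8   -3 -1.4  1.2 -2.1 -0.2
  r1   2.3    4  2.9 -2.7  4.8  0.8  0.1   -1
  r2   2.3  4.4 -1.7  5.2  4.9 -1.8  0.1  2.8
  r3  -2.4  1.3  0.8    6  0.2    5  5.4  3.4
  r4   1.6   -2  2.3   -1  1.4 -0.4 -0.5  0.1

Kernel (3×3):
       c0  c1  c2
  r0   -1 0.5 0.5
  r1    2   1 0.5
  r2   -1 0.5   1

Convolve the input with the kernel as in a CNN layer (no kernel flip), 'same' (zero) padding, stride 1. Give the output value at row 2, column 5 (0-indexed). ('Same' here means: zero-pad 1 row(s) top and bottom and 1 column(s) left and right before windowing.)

11.4

The receptive field on the zero-padded input at this output position is [4.8 0.8 0.1 / 4.9 -1.8 0.1 / 0.2 5 5.4]. Elementwise product with the kernel and sum: 4.8·-1 + 0.8·0.5 + 0.1·0.5 + 4.9·2 + -1.8·1 + 0.1·0.5 + 0.2·-1 + 5·0.5 + 5.4·1.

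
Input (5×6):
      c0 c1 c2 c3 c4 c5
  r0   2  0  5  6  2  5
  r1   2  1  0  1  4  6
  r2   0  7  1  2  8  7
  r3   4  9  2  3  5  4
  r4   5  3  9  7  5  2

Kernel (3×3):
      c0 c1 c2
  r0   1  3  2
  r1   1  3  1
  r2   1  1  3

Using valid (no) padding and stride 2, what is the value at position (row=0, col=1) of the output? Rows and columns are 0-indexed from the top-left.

61

The receptive field on the input at this output position is [5 6 2 / 0 1 4 / 1 2 8]. Elementwise product with the kernel and sum: 5·1 + 6·3 + 2·2 + 0·1 + 1·3 + 4·1 + 1·1 + 2·1 + 8·3.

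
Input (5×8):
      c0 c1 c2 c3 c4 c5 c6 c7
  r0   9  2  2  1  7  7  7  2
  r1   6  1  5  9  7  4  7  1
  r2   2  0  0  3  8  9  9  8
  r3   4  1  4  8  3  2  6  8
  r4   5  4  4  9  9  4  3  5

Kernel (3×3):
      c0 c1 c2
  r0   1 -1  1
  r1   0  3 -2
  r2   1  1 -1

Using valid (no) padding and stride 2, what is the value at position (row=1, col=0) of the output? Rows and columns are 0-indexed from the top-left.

2

The receptive field on the input at this output position is [2 0 0 / 4 1 4 / 5 4 4]. Elementwise product with the kernel and sum: 2·1 + 0·-1 + 0·1 + 1·3 + 4·-2 + 5·1 + 4·1 + 4·-1.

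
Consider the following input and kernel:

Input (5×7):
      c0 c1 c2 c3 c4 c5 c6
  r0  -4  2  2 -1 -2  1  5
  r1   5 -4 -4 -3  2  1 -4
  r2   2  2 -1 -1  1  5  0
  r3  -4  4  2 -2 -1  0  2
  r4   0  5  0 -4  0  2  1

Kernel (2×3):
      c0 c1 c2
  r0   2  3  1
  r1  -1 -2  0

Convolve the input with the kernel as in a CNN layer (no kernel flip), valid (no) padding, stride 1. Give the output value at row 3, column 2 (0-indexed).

The receptive field on the input at this output position is [2 -2 -1 / 0 -4 0]. Elementwise product with the kernel and sum: 2·2 + -2·3 + -1·1 + 0·-1 + -4·-2.

5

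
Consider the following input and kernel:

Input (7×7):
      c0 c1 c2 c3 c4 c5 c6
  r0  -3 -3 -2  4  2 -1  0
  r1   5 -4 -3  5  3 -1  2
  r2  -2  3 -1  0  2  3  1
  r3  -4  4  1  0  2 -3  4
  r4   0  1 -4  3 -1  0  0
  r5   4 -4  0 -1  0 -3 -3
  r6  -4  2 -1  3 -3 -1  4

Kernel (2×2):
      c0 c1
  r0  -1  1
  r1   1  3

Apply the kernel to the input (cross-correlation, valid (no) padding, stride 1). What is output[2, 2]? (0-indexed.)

The receptive field on the input at this output position is [-1 0 / 1 0]. Elementwise product with the kernel and sum: -1·-1 + 0·1 + 1·1 + 0·3.

2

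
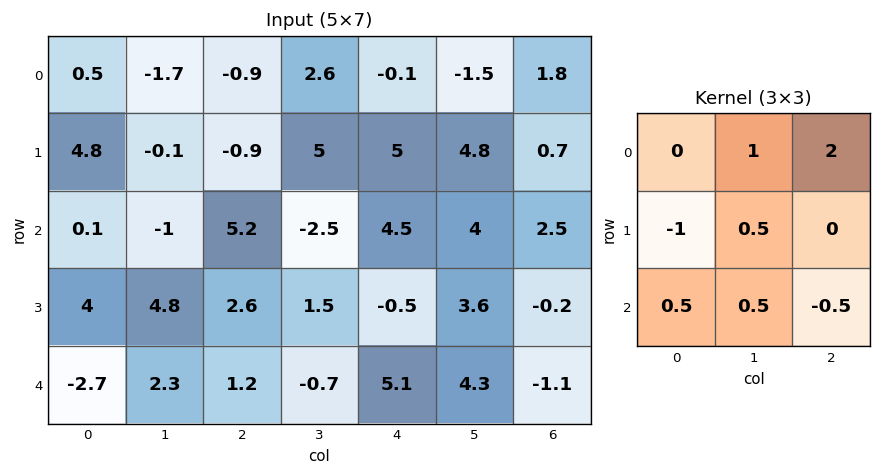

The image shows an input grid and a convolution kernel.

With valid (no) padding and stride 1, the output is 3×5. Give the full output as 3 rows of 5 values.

Output[0,0]: The receptive field on the input at this output position is [0.5 -1.7 -0.9 / 4.8 -0.1 -0.9 / 0.1 -1 5.2]. Elementwise product with the kernel and sum: -1.7·1 + -0.9·2 + 4.8·-1 + -0.1·0.5 + 0.1·0.5 + -1·0.5 + 5.2·-0.5.

-11.4 7.3 4.9 -6.6 2.5
0.6 15.65 10.85 18.05 5.35
7 -1.2 2.35 10.8 16.55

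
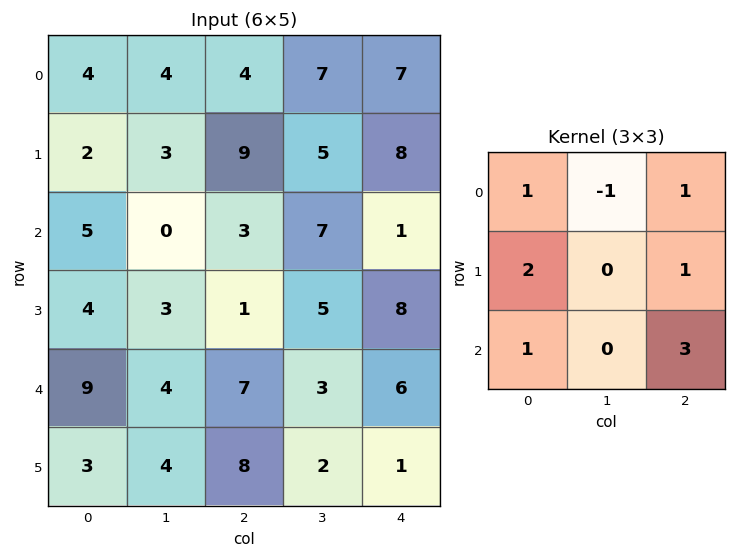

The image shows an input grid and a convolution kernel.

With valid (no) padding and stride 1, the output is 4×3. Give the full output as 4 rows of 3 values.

31 39 36
28 24 44
47 28 32
54 28 35

Output[0,0]: The receptive field on the input at this output position is [4 4 4 / 2 3 9 / 5 0 3]. Elementwise product with the kernel and sum: 4·1 + 4·-1 + 4·1 + 2·2 + 9·1 + 5·1 + 3·3.
Output[0,1]: The receptive field on the input at this output position is [4 4 7 / 3 9 5 / 0 3 7]. Elementwise product with the kernel and sum: 4·1 + 4·-1 + 7·1 + 3·2 + 5·1 + 0·1 + 7·3.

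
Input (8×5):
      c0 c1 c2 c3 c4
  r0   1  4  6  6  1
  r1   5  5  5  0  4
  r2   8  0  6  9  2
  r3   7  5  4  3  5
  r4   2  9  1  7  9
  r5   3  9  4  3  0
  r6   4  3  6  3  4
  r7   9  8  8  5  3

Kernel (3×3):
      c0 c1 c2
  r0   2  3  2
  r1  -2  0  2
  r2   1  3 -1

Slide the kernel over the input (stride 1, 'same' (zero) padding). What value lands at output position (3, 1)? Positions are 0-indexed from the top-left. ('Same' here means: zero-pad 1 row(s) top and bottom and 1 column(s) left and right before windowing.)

50

The receptive field on the zero-padded input at this output position is [8 0 6 / 7 5 4 / 2 9 1]. Elementwise product with the kernel and sum: 8·2 + 0·3 + 6·2 + 7·-2 + 4·2 + 2·1 + 9·3 + 1·-1.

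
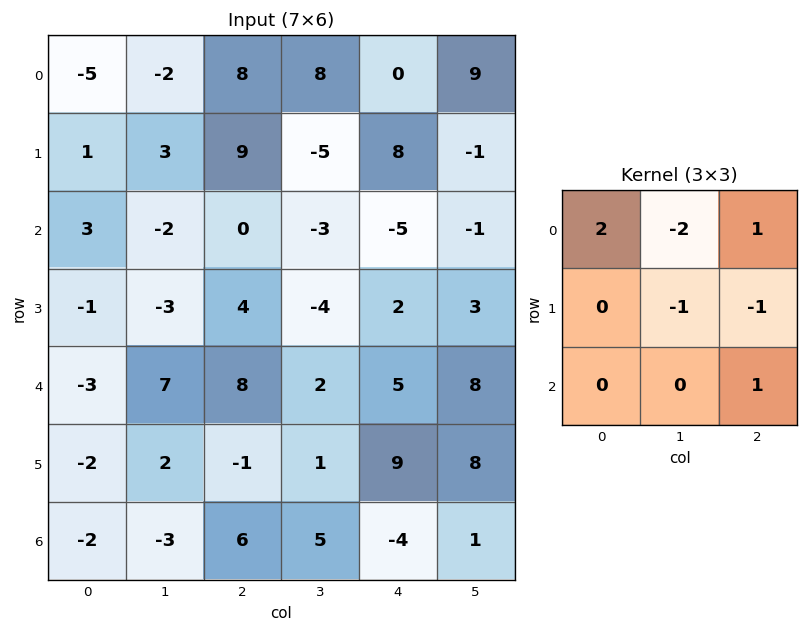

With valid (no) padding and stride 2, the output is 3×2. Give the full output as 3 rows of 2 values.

-10 -8
17 8
-7 3

Output[0,0]: The receptive field on the input at this output position is [-5 -2 8 / 1 3 9 / 3 -2 0]. Elementwise product with the kernel and sum: -5·2 + -2·-2 + 8·1 + 3·-1 + 9·-1 + 0·1.
Output[0,1]: The receptive field on the input at this output position is [8 8 0 / 9 -5 8 / 0 -3 -5]. Elementwise product with the kernel and sum: 8·2 + 8·-2 + 0·1 + -5·-1 + 8·-1 + -5·1.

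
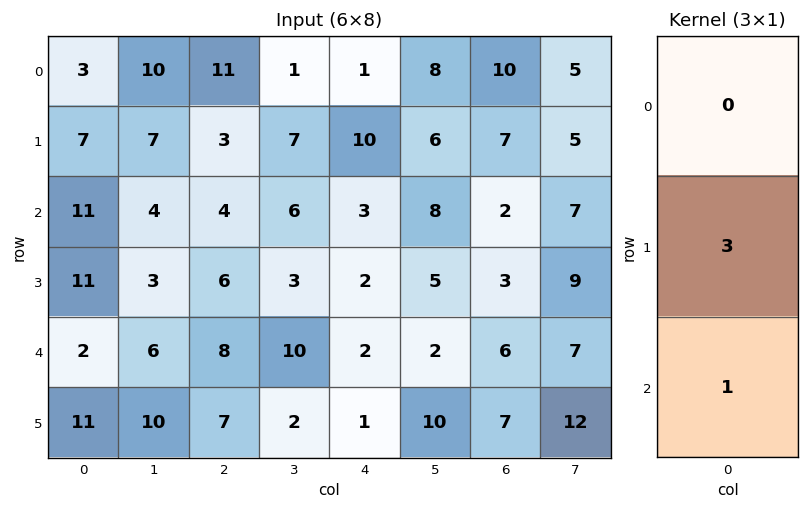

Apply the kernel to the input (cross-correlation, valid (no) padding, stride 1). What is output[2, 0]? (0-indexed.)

The receptive field on the input at this output position is [11 / 11 / 2]. Elementwise product with the kernel and sum: 11·3 + 2·1.

35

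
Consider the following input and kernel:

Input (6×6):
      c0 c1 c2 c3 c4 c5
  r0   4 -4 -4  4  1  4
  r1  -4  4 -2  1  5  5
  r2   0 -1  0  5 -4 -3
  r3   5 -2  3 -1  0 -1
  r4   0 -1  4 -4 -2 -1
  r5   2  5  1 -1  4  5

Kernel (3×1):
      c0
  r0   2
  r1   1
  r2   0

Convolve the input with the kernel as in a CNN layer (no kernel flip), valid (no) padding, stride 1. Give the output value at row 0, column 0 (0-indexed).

The receptive field on the input at this output position is [4 / -4 / 0]. Elementwise product with the kernel and sum: 4·2 + -4·1.

4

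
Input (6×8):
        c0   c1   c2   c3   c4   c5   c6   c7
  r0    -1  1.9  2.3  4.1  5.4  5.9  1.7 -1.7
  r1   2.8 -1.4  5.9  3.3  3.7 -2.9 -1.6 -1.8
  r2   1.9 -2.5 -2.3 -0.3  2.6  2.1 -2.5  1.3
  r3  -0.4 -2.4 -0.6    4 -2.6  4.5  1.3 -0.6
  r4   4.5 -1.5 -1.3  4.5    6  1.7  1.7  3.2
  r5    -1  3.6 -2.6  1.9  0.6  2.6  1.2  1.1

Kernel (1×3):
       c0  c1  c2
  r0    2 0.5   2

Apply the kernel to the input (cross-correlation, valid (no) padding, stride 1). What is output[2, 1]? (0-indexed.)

-6.75

The receptive field on the input at this output position is [-2.5 -2.3 -0.3]. Elementwise product with the kernel and sum: -2.5·2 + -2.3·0.5 + -0.3·2.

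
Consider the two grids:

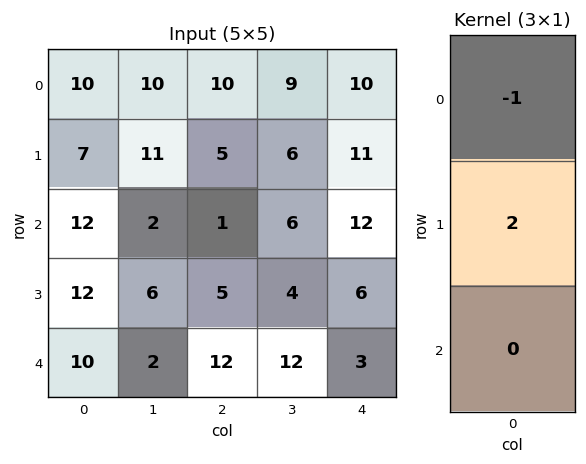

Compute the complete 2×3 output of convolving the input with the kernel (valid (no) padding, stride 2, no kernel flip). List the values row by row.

Output[0,0]: The receptive field on the input at this output position is [10 / 7 / 12]. Elementwise product with the kernel and sum: 10·-1 + 7·2.
Output[0,1]: The receptive field on the input at this output position is [10 / 5 / 1]. Elementwise product with the kernel and sum: 10·-1 + 5·2.

4 0 12
12 9 0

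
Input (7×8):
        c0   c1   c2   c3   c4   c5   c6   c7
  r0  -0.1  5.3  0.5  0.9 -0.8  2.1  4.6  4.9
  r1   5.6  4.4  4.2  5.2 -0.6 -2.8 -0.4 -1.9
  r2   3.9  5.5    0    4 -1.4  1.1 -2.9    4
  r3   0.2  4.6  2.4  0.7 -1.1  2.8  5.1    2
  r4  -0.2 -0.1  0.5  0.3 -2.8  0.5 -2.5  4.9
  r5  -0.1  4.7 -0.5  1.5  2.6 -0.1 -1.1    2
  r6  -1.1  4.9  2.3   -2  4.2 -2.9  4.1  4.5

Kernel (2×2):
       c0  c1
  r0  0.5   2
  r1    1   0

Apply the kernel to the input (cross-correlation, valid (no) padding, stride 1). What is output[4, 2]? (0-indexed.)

0.35

The receptive field on the input at this output position is [0.5 0.3 / -0.5 1.5]. Elementwise product with the kernel and sum: 0.5·0.5 + 0.3·2 + -0.5·1.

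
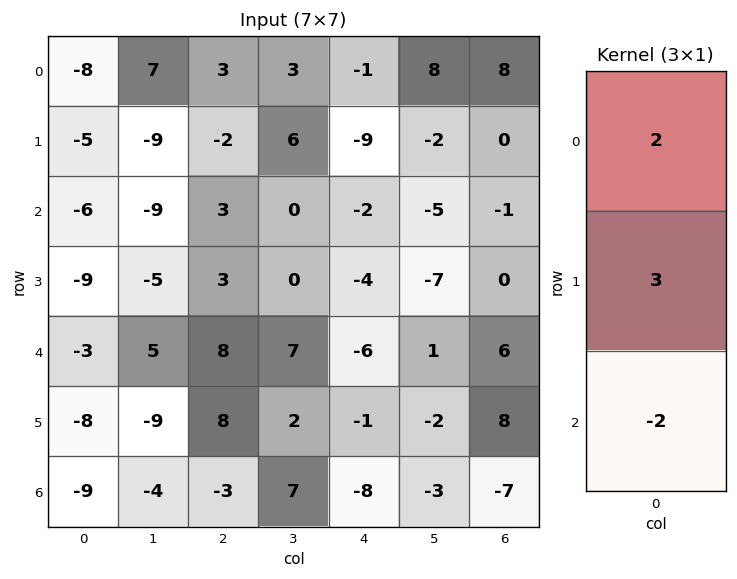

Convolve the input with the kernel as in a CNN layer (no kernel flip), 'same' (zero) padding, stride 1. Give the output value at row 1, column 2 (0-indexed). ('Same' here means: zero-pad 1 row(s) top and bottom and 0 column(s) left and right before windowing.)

The receptive field on the zero-padded input at this output position is [3 / -2 / 3]. Elementwise product with the kernel and sum: 3·2 + -2·3 + 3·-2.

-6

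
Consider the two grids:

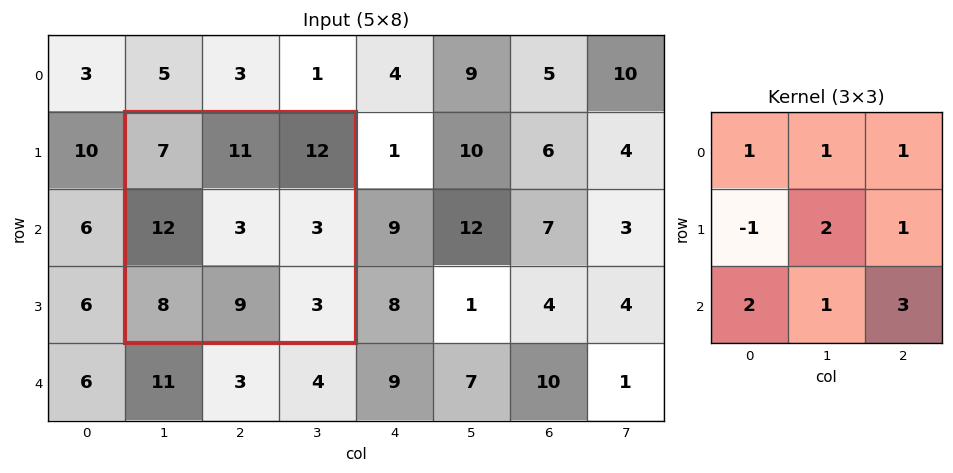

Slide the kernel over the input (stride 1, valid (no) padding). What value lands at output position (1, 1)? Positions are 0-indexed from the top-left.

The receptive field on the input at this output position is [7 11 12 / 12 3 3 / 8 9 3]. Elementwise product with the kernel and sum: 7·1 + 11·1 + 12·1 + 12·-1 + 3·2 + 3·1 + 8·2 + 9·1 + 3·3.

61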